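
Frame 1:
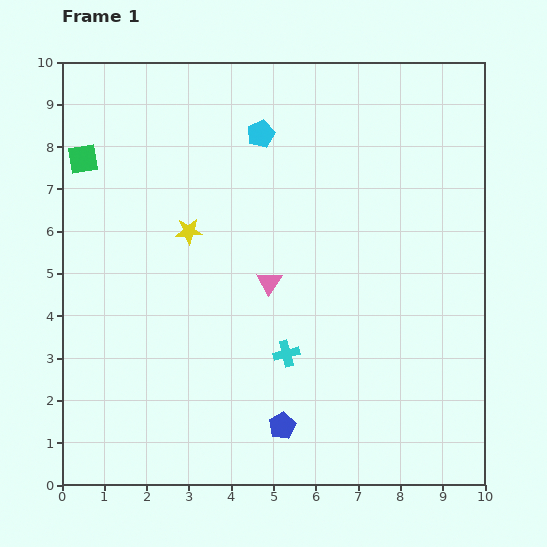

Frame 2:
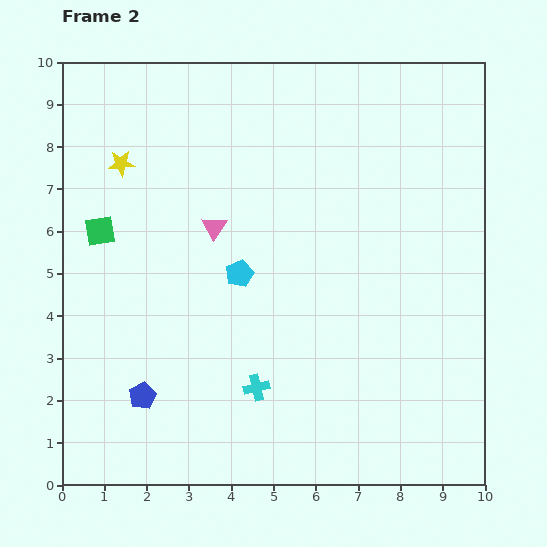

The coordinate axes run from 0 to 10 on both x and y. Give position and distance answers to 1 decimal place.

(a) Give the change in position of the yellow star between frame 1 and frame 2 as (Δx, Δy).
(-1.6, 1.6)

The yellow star was at (3.0, 6.0) in frame 1 and (1.4, 7.6) in frame 2.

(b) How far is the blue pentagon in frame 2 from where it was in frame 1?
3.4

The blue pentagon moved from (5.2, 1.4) to (1.9, 2.1), a distance of √(3.3² + 0.7²) ≈ 3.4.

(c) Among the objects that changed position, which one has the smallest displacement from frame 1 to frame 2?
the cyan cross

(moved 1.1)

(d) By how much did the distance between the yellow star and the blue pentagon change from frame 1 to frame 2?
+0.4

Distance in frame 1: 5.1. Distance in frame 2: 5.5.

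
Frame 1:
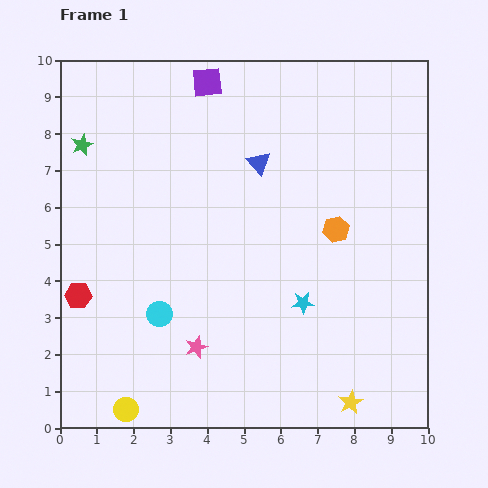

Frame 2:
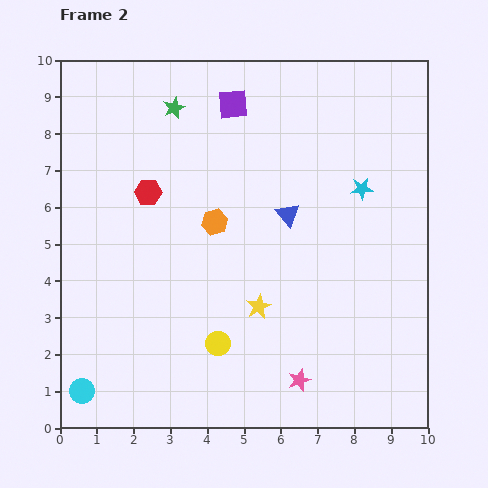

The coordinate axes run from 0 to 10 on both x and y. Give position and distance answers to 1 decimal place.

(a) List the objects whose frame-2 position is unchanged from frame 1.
none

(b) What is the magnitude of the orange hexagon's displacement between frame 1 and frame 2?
3.3

The orange hexagon moved from (7.5, 5.4) to (4.2, 5.6), a distance of √(3.3² + 0.2²) ≈ 3.3.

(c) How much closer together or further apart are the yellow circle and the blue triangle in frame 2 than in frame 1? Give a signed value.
-3.6

Distance in frame 1: 7.6. Distance in frame 2: 4.0.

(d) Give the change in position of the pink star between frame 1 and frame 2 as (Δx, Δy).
(2.8, -0.9)

The pink star was at (3.7, 2.2) in frame 1 and (6.5, 1.3) in frame 2.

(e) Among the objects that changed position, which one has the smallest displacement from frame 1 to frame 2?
the purple square

(moved 0.9)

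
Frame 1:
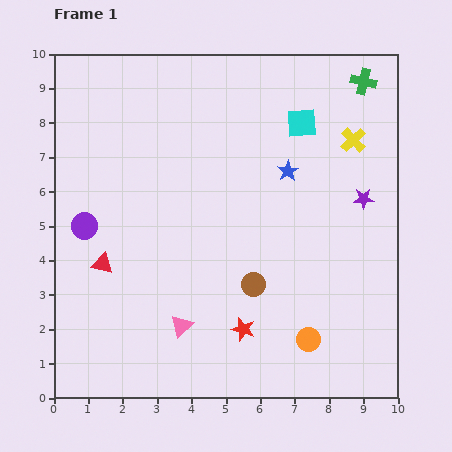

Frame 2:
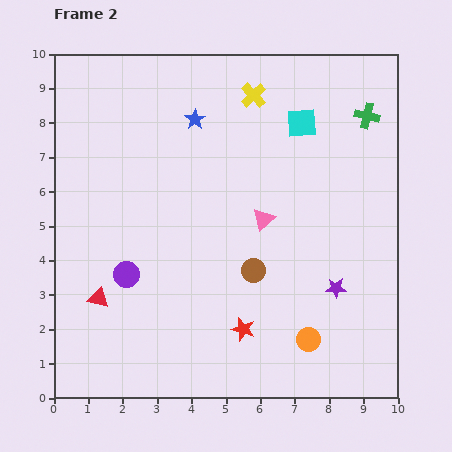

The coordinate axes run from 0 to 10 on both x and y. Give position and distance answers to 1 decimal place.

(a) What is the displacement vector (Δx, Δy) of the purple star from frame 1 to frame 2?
(-0.8, -2.6)

The purple star was at (9.0, 5.8) in frame 1 and (8.2, 3.2) in frame 2.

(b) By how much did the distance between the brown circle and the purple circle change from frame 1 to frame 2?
-1.5

Distance in frame 1: 5.2. Distance in frame 2: 3.7.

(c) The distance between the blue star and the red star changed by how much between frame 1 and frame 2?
+1.5

Distance in frame 1: 4.8. Distance in frame 2: 6.3.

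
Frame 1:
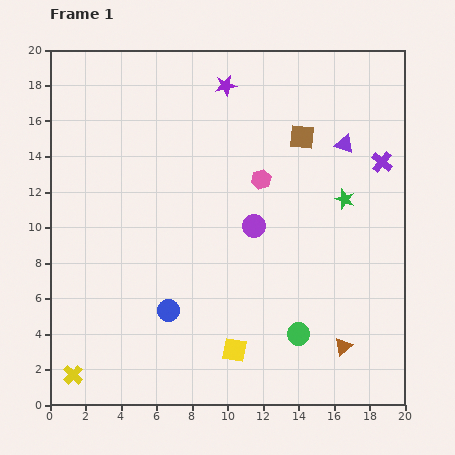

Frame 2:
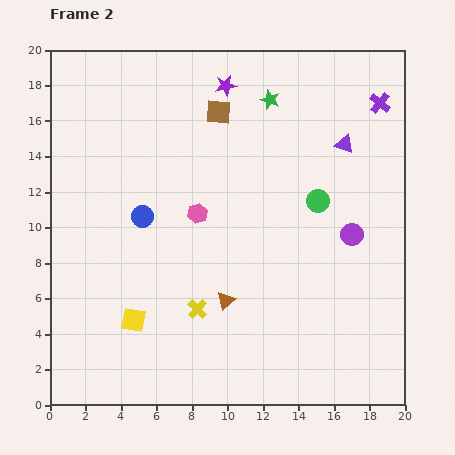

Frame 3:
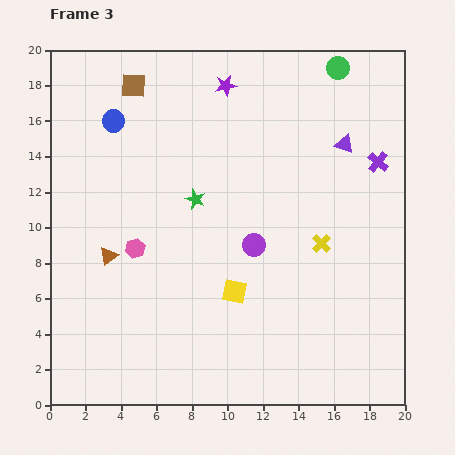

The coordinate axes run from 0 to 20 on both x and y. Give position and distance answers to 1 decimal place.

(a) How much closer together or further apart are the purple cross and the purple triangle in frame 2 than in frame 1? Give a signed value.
+0.7

Distance in frame 1: 2.3. Distance in frame 2: 3.0.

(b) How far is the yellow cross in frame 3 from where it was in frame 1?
15.8

The yellow cross moved from (1.3, 1.7) to (15.3, 9.1), a distance of √(14.0² + 7.4²) ≈ 15.8.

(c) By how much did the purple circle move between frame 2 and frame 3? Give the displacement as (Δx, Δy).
(-5.5, -0.6)

The purple circle was at (17.0, 9.6) in frame 2 and (11.5, 9.0) in frame 3.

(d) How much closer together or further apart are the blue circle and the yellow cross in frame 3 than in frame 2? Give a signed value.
+7.5

Distance in frame 2: 6.1. Distance in frame 3: 13.6.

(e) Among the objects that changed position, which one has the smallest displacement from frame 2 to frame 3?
the purple cross

(moved 3.3)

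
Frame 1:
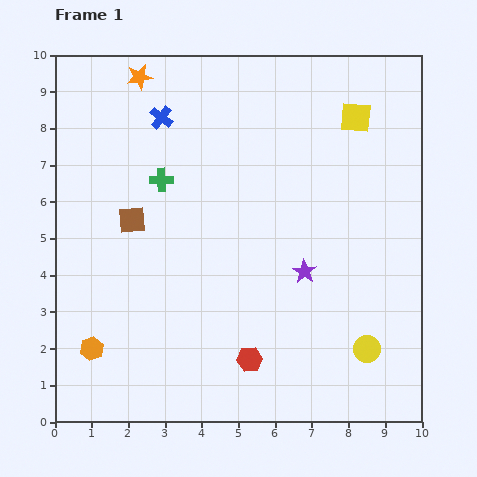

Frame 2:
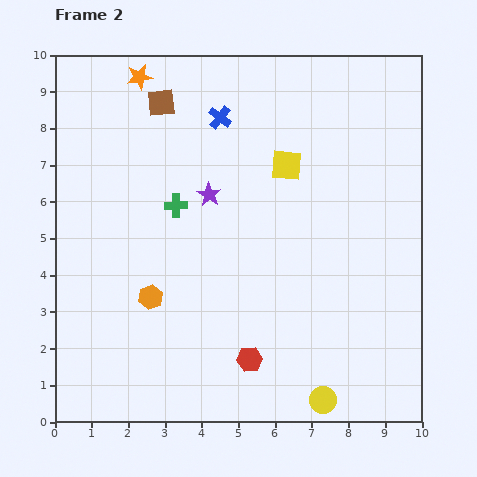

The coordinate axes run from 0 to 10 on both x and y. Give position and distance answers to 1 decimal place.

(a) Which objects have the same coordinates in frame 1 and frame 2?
the red hexagon, the orange star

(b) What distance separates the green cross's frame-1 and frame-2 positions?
0.8

The green cross moved from (2.9, 6.6) to (3.3, 5.9), a distance of √(0.4² + 0.7²) ≈ 0.8.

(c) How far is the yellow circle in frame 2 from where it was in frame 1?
1.8

The yellow circle moved from (8.5, 2.0) to (7.3, 0.6), a distance of √(1.2² + 1.4²) ≈ 1.8.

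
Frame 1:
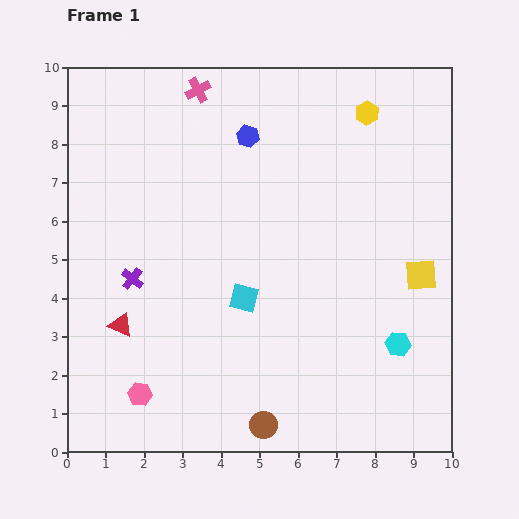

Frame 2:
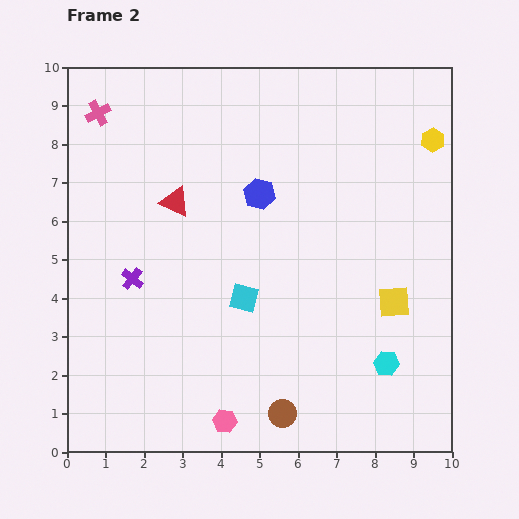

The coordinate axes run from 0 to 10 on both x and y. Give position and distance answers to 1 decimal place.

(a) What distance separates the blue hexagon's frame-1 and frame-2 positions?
1.5

The blue hexagon moved from (4.7, 8.2) to (5.0, 6.7), a distance of √(0.3² + 1.5²) ≈ 1.5.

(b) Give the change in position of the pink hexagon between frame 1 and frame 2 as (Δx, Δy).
(2.2, -0.7)

The pink hexagon was at (1.9, 1.5) in frame 1 and (4.1, 0.8) in frame 2.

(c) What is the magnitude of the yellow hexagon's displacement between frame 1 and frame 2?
1.8

The yellow hexagon moved from (7.8, 8.8) to (9.5, 8.1), a distance of √(1.7² + 0.7²) ≈ 1.8.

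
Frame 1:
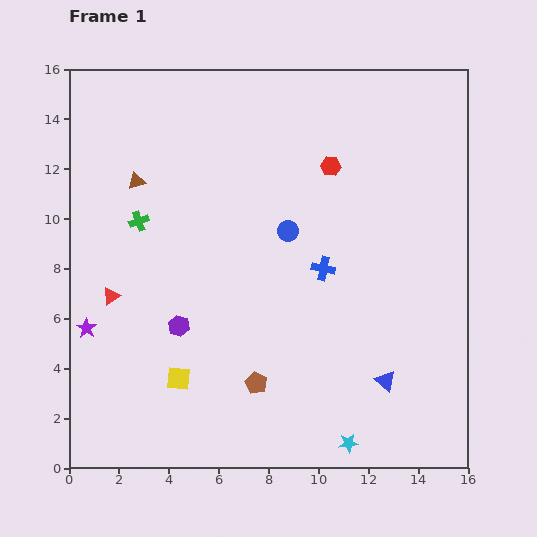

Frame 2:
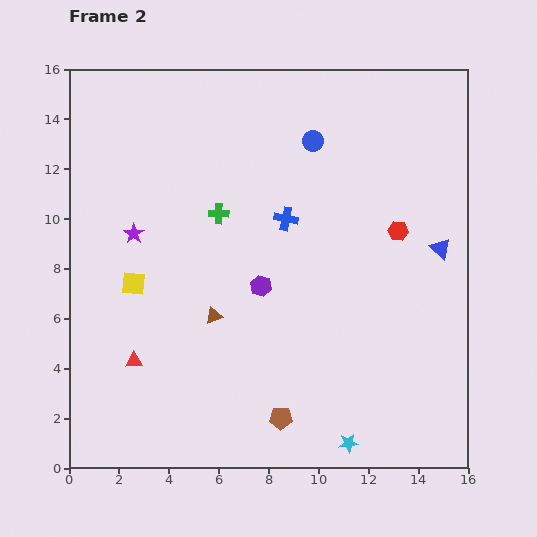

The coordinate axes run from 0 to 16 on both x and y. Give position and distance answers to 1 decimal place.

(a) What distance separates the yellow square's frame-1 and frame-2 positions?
4.2

The yellow square moved from (4.4, 3.6) to (2.6, 7.4), a distance of √(1.8² + 3.8²) ≈ 4.2.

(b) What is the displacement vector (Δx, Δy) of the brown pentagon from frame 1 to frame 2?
(1.0, -1.4)

The brown pentagon was at (7.5, 3.4) in frame 1 and (8.5, 2.0) in frame 2.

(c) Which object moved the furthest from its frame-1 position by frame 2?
the brown triangle

(moved 6.2; next 5.7)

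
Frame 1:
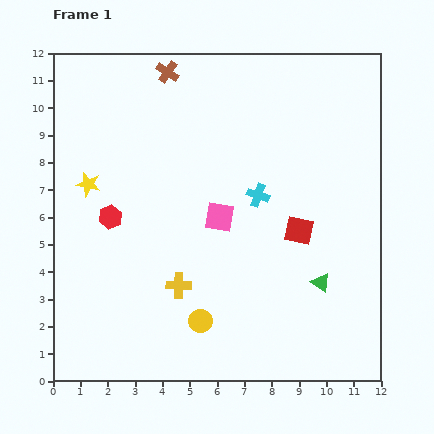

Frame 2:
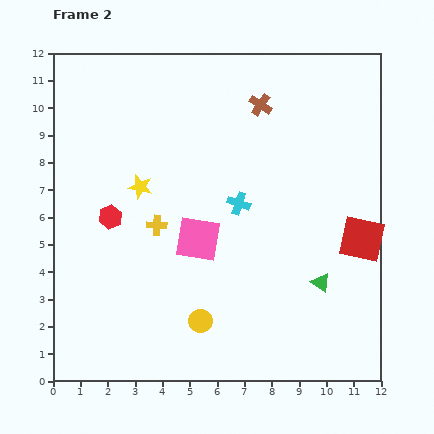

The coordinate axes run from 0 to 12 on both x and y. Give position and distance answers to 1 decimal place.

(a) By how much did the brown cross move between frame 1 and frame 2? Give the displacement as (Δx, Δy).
(3.4, -1.2)

The brown cross was at (4.2, 11.3) in frame 1 and (7.6, 10.1) in frame 2.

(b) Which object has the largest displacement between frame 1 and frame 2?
the brown cross

(moved 3.6; next 2.3)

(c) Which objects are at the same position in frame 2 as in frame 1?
the red hexagon, the green triangle, the yellow circle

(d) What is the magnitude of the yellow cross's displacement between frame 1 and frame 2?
2.3

The yellow cross moved from (4.6, 3.5) to (3.8, 5.7), a distance of √(0.8² + 2.2²) ≈ 2.3.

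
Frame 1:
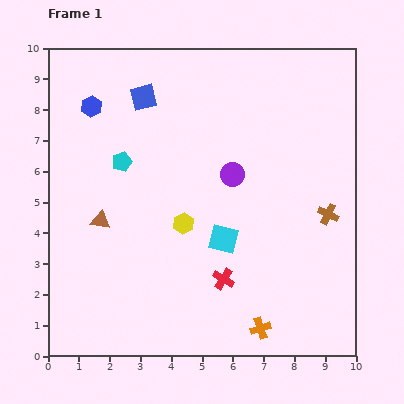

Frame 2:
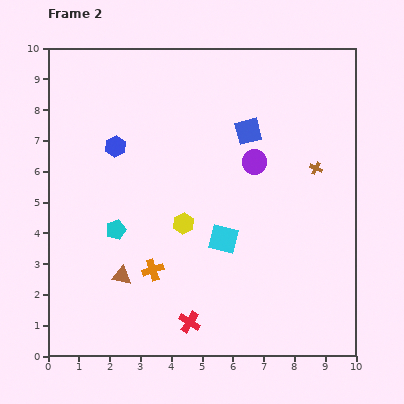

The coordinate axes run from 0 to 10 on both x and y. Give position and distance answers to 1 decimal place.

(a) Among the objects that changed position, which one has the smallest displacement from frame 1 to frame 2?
the purple circle

(moved 0.8)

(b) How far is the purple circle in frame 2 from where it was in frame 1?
0.8

The purple circle moved from (6.0, 5.9) to (6.7, 6.3), a distance of √(0.7² + 0.4²) ≈ 0.8.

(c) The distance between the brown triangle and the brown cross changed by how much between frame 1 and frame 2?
-0.2

Distance in frame 1: 7.4. Distance in frame 2: 7.2.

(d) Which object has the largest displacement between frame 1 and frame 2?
the orange cross

(moved 4.0; next 3.6)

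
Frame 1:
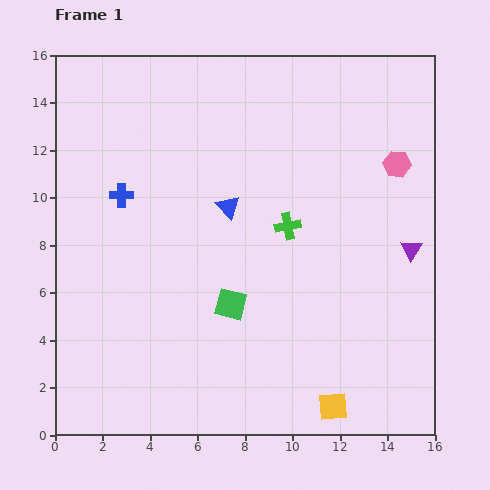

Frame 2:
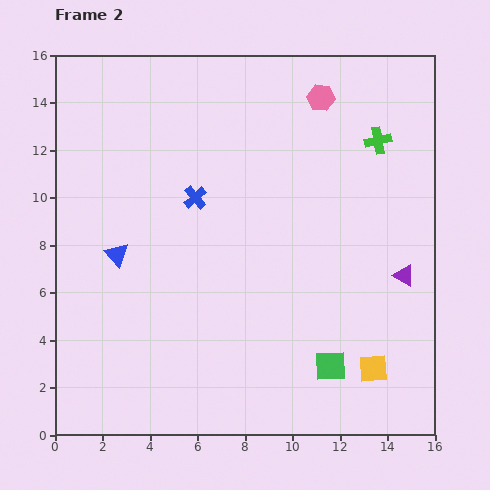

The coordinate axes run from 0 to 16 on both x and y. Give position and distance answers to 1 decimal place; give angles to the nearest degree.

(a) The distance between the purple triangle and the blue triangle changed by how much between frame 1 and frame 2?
+4.2

Distance in frame 1: 7.9. Distance in frame 2: 12.1.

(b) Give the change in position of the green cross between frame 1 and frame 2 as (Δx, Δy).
(3.8, 3.6)

The green cross was at (9.8, 8.8) in frame 1 and (13.6, 12.4) in frame 2.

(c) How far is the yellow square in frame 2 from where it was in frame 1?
2.3

The yellow square moved from (11.7, 1.2) to (13.4, 2.8), a distance of √(1.7² + 1.6²) ≈ 2.3.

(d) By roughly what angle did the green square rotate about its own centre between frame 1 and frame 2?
15° counter-clockwise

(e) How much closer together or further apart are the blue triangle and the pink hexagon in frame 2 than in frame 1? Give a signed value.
+3.5

Distance in frame 1: 7.3. Distance in frame 2: 10.8.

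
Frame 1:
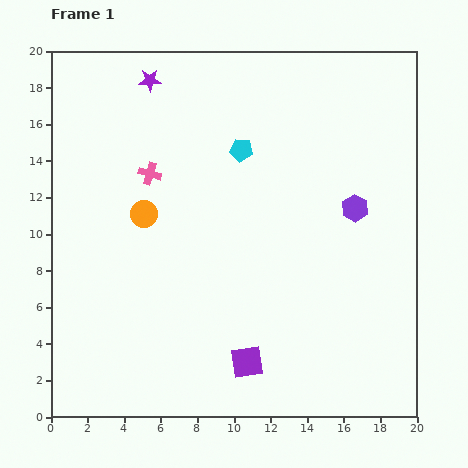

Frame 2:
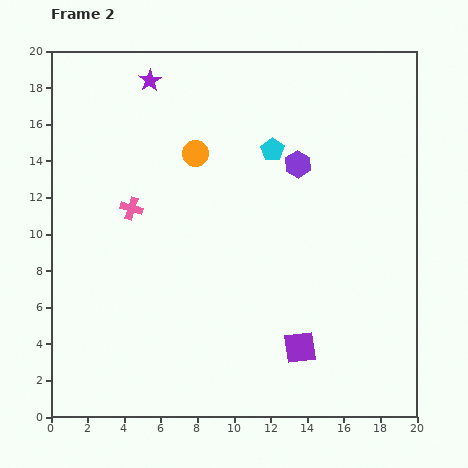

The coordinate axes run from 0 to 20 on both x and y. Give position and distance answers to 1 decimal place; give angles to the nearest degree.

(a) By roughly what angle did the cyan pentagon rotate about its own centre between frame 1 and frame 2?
28° clockwise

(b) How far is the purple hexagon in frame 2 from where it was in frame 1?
3.9

The purple hexagon moved from (16.6, 11.4) to (13.5, 13.8), a distance of √(3.1² + 2.4²) ≈ 3.9.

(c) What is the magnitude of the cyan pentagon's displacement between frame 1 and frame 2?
1.7

The cyan pentagon moved from (10.4, 14.6) to (12.1, 14.6), a distance of √(1.7² + 0.0²) ≈ 1.7.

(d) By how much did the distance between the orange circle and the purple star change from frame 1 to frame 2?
-2.6

Distance in frame 1: 7.3. Distance in frame 2: 4.7.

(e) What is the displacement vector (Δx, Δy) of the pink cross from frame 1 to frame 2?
(-1.0, -1.9)

The pink cross was at (5.4, 13.3) in frame 1 and (4.4, 11.4) in frame 2.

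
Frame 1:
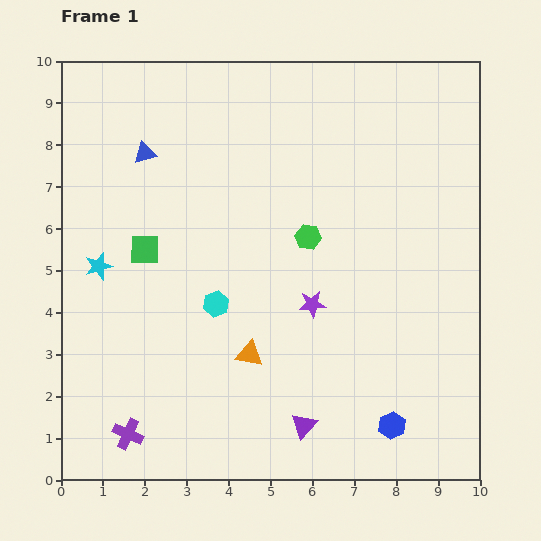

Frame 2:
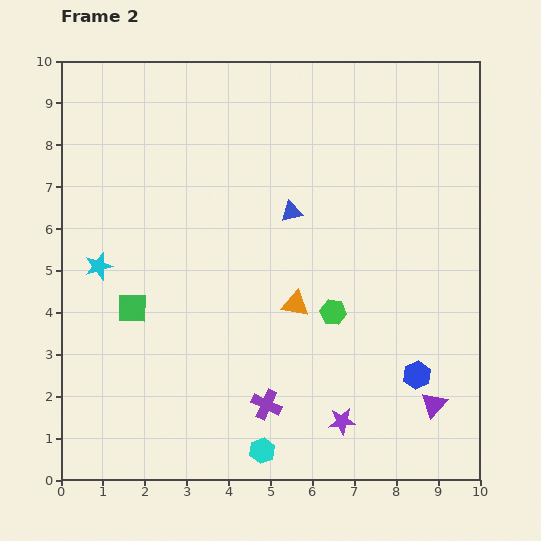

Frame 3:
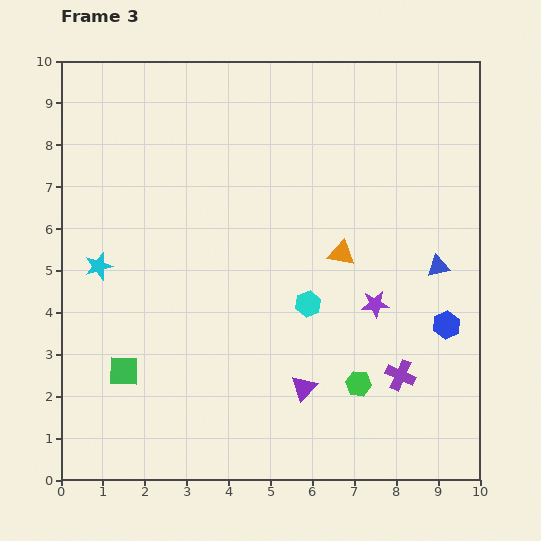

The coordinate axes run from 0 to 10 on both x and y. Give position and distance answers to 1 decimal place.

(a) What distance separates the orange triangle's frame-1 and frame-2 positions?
1.6

The orange triangle moved from (4.5, 3.0) to (5.6, 4.2), a distance of √(1.1² + 1.2²) ≈ 1.6.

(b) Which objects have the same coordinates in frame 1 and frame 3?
the cyan star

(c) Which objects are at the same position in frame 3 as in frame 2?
the cyan star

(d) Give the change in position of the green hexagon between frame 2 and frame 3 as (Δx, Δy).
(0.6, -1.7)

The green hexagon was at (6.5, 4.0) in frame 2 and (7.1, 2.3) in frame 3.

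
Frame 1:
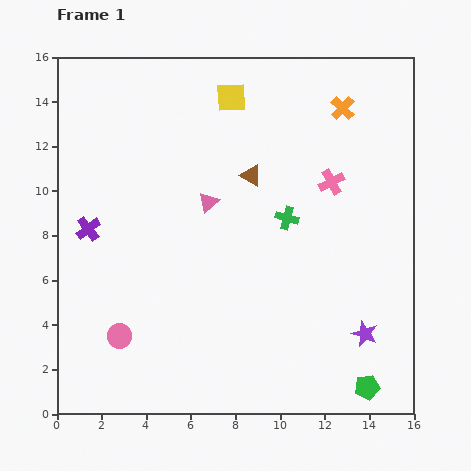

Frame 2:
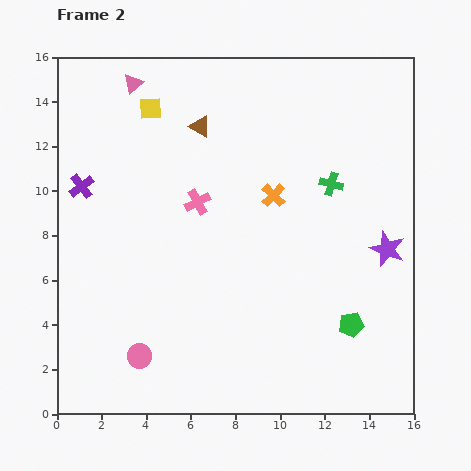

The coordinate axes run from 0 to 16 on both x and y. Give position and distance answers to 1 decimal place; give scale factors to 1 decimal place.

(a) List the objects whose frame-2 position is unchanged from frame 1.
none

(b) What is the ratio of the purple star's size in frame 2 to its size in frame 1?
1.4×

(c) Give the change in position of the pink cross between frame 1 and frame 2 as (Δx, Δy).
(-6.0, -0.9)

The pink cross was at (12.3, 10.4) in frame 1 and (6.3, 9.5) in frame 2.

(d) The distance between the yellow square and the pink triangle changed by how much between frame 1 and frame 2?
-3.4

Distance in frame 1: 4.8. Distance in frame 2: 1.4.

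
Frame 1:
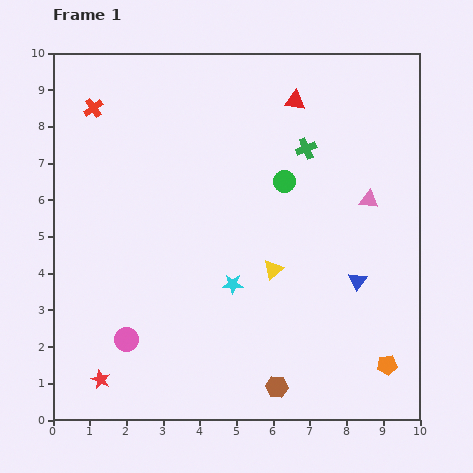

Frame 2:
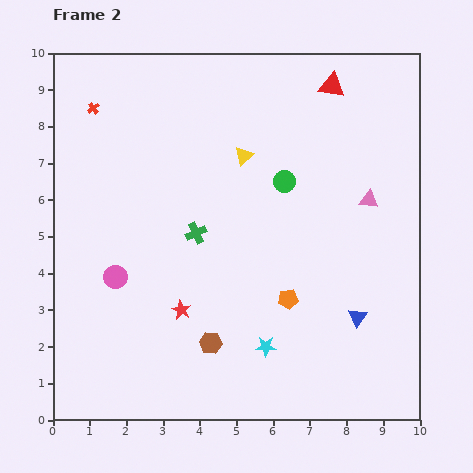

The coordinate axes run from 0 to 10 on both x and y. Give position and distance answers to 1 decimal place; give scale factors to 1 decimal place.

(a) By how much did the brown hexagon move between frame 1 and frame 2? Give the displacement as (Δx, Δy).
(-1.8, 1.2)

The brown hexagon was at (6.1, 0.9) in frame 1 and (4.3, 2.1) in frame 2.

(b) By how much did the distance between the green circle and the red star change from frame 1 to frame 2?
-2.9

Distance in frame 1: 7.4. Distance in frame 2: 4.5.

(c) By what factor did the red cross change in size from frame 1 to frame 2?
0.6×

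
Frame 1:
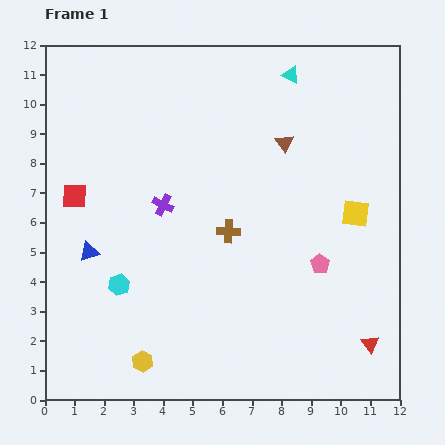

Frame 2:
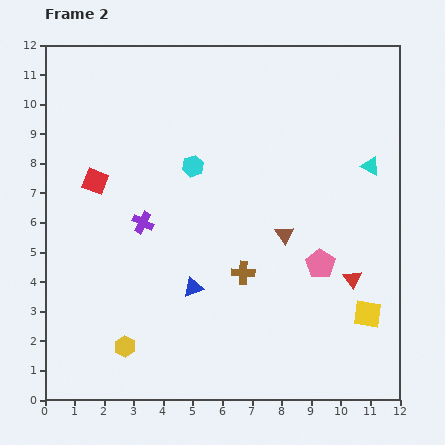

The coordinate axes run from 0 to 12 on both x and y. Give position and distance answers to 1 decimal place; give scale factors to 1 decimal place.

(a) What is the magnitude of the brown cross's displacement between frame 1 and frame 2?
1.5

The brown cross moved from (6.2, 5.7) to (6.7, 4.3), a distance of √(0.5² + 1.4²) ≈ 1.5.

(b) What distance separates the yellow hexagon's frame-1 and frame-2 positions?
0.8

The yellow hexagon moved from (3.3, 1.3) to (2.7, 1.8), a distance of √(0.6² + 0.5²) ≈ 0.8.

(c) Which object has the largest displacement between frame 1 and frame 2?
the cyan hexagon

(moved 4.7; next 4.1)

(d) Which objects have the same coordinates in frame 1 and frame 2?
the pink pentagon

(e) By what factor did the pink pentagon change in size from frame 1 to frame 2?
1.5×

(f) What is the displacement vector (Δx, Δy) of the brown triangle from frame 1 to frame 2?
(0.0, -3.1)

The brown triangle was at (8.1, 8.7) in frame 1 and (8.1, 5.6) in frame 2.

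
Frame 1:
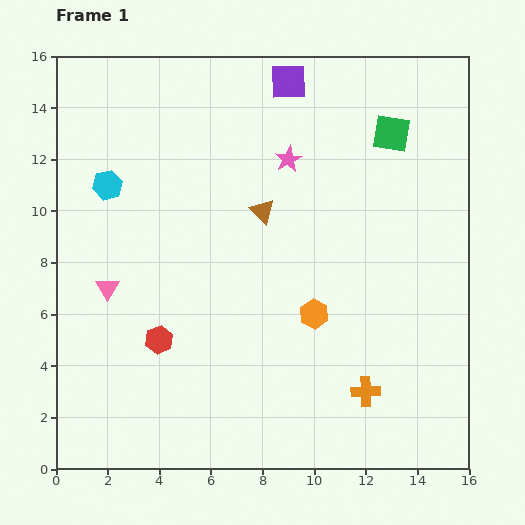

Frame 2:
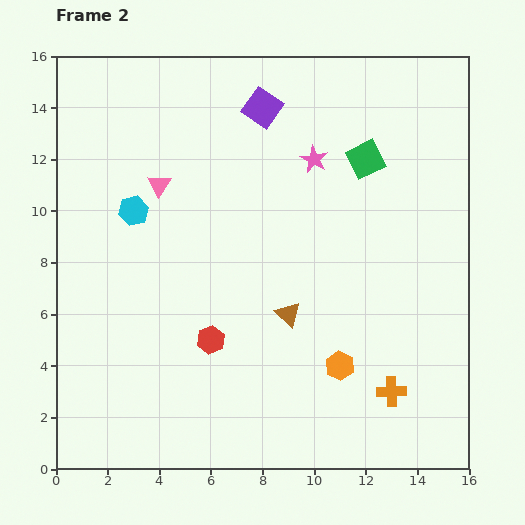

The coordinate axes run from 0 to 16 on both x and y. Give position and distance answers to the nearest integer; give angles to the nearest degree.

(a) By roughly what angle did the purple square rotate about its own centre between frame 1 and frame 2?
36° clockwise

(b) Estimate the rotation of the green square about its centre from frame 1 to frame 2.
35° counter-clockwise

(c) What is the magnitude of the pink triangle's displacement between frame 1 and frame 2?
4

The pink triangle moved from (2, 7) to (4, 11), a distance of √(2² + 4²) ≈ 4.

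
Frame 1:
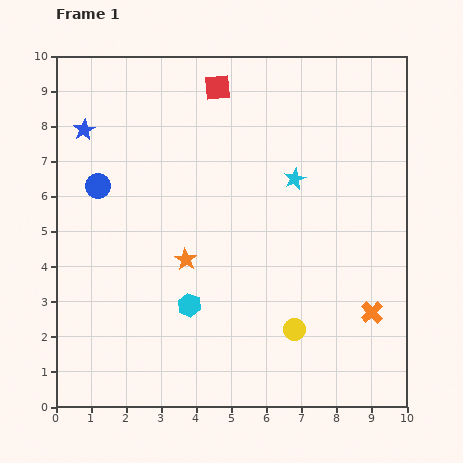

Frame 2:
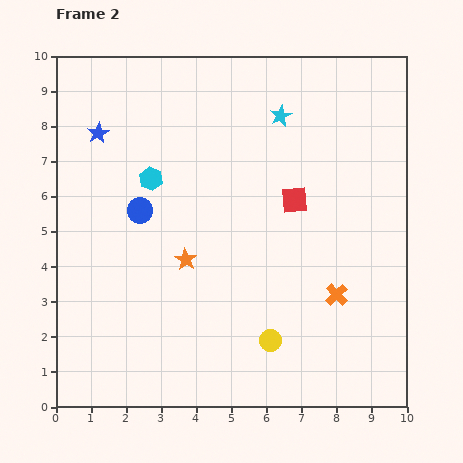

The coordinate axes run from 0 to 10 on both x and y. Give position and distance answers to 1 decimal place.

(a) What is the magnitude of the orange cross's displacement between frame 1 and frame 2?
1.1

The orange cross moved from (9.0, 2.7) to (8.0, 3.2), a distance of √(1.0² + 0.5²) ≈ 1.1.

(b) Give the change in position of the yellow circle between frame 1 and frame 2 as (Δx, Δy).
(-0.7, -0.3)

The yellow circle was at (6.8, 2.2) in frame 1 and (6.1, 1.9) in frame 2.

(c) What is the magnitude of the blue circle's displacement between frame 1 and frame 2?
1.4

The blue circle moved from (1.2, 6.3) to (2.4, 5.6), a distance of √(1.2² + 0.7²) ≈ 1.4.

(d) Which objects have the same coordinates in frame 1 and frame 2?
the orange star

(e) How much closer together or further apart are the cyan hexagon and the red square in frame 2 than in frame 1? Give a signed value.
-2.2

Distance in frame 1: 6.3. Distance in frame 2: 4.1.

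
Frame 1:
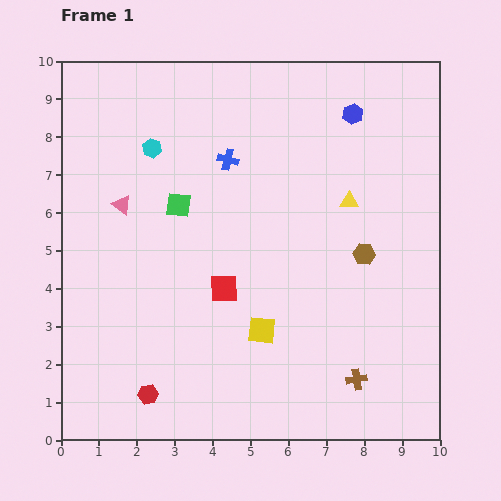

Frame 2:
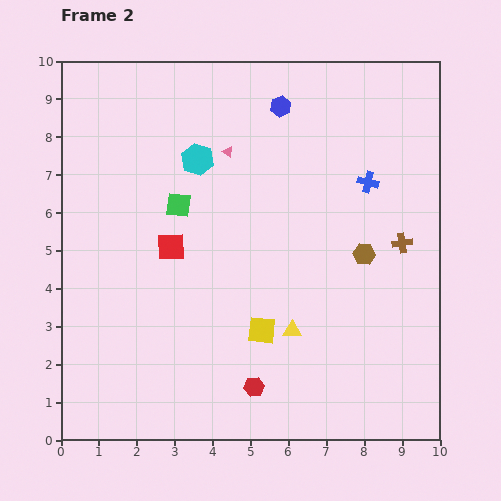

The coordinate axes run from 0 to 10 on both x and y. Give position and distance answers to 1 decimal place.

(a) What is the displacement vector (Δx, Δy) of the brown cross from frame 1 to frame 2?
(1.2, 3.6)

The brown cross was at (7.8, 1.6) in frame 1 and (9.0, 5.2) in frame 2.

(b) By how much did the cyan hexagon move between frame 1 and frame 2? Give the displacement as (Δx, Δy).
(1.2, -0.3)

The cyan hexagon was at (2.4, 7.7) in frame 1 and (3.6, 7.4) in frame 2.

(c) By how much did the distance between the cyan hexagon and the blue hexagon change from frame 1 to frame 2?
-2.8

Distance in frame 1: 5.4. Distance in frame 2: 2.6.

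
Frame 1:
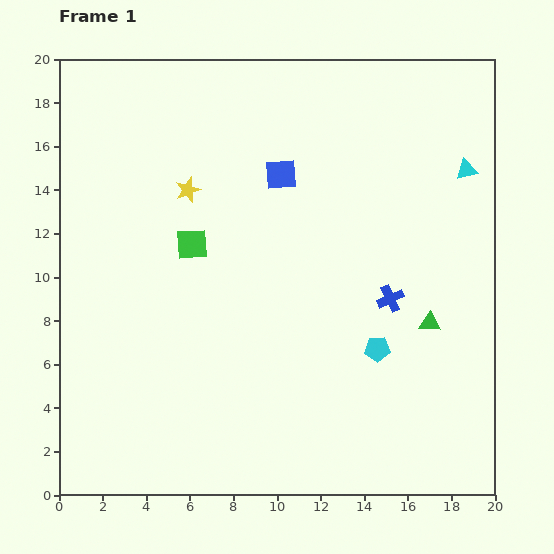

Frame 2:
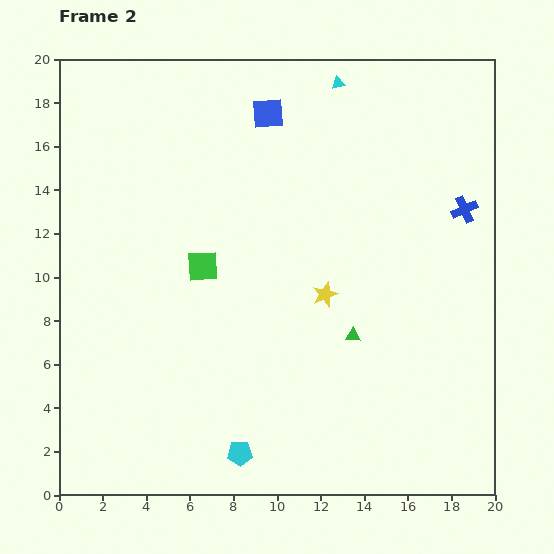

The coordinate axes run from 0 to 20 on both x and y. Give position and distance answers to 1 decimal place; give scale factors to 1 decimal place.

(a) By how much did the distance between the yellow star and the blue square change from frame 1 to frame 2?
+4.3

Distance in frame 1: 4.4. Distance in frame 2: 8.7.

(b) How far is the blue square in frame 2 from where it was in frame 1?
2.9

The blue square moved from (10.2, 14.7) to (9.6, 17.5), a distance of √(0.6² + 2.8²) ≈ 2.9.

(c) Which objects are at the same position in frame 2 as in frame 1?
none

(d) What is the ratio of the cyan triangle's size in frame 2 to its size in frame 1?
0.6×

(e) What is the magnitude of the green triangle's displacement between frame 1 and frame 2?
3.6

The green triangle moved from (17.0, 7.9) to (13.5, 7.3), a distance of √(3.5² + 0.6²) ≈ 3.6.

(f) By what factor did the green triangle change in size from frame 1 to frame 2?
0.7×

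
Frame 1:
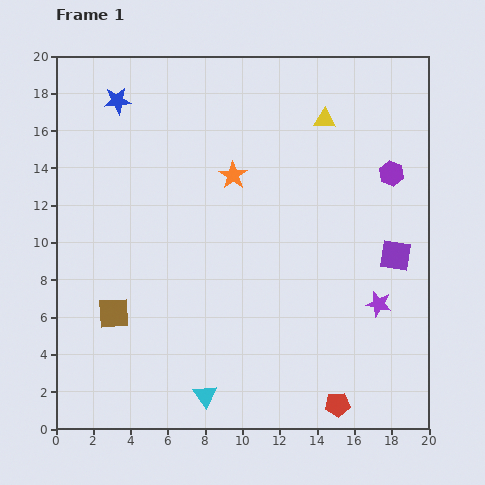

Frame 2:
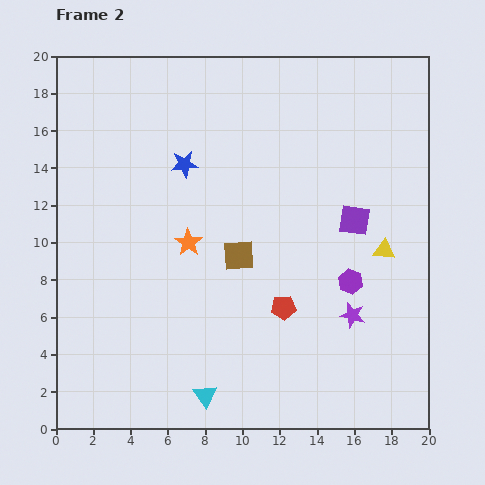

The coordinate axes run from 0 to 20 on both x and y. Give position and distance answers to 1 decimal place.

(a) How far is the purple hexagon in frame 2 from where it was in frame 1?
6.2

The purple hexagon moved from (18.0, 13.7) to (15.8, 7.9), a distance of √(2.2² + 5.8²) ≈ 6.2.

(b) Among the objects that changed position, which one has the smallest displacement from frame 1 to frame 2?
the purple star

(moved 1.5)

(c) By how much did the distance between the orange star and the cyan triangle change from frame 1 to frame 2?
-3.7

Distance in frame 1: 11.9. Distance in frame 2: 8.2.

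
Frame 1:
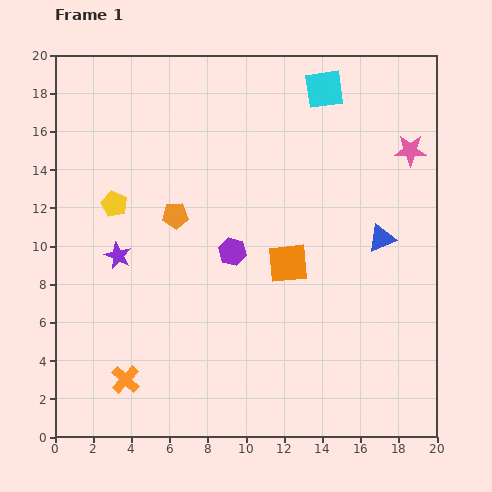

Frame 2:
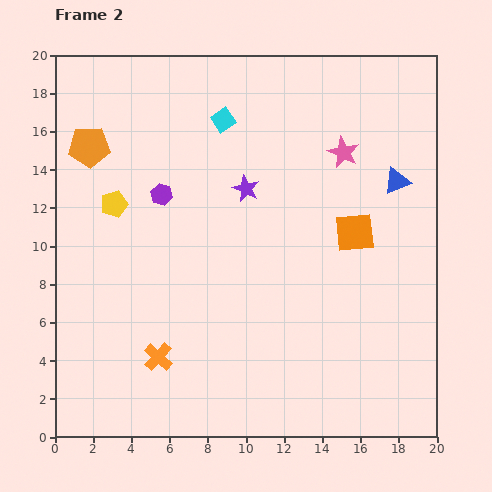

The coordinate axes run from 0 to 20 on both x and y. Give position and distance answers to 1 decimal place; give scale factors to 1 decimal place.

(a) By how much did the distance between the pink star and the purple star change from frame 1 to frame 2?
-10.9

Distance in frame 1: 16.3. Distance in frame 2: 5.4.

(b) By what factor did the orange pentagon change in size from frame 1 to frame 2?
1.6×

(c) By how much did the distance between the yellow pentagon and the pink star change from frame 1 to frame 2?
-3.5

Distance in frame 1: 15.8. Distance in frame 2: 12.3.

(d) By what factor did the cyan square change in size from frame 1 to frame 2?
0.6×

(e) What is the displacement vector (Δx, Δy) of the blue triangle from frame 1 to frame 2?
(0.8, 3.0)

The blue triangle was at (17.1, 10.4) in frame 1 and (17.9, 13.4) in frame 2.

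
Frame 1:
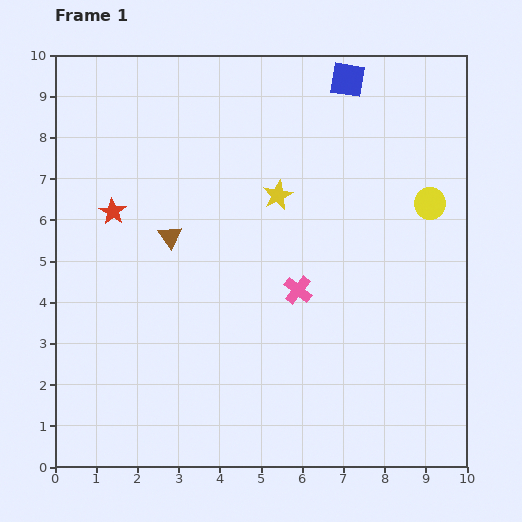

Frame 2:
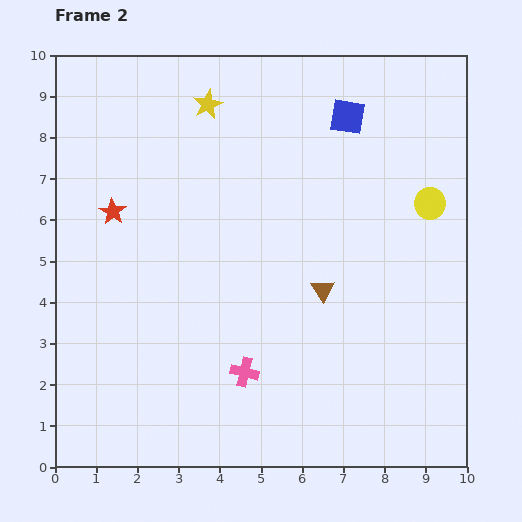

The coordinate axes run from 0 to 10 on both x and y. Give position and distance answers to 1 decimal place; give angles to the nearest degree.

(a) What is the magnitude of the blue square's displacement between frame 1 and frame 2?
0.9

The blue square moved from (7.1, 9.4) to (7.1, 8.5), a distance of √(0.0² + 0.9²) ≈ 0.9.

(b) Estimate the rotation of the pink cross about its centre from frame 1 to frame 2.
25° counter-clockwise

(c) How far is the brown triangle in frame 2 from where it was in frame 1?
3.9

The brown triangle moved from (2.8, 5.6) to (6.5, 4.3), a distance of √(3.7² + 1.3²) ≈ 3.9.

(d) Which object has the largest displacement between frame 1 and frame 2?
the brown triangle

(moved 3.9; next 2.8)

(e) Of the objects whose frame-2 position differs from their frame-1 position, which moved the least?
the blue square

(moved 0.9)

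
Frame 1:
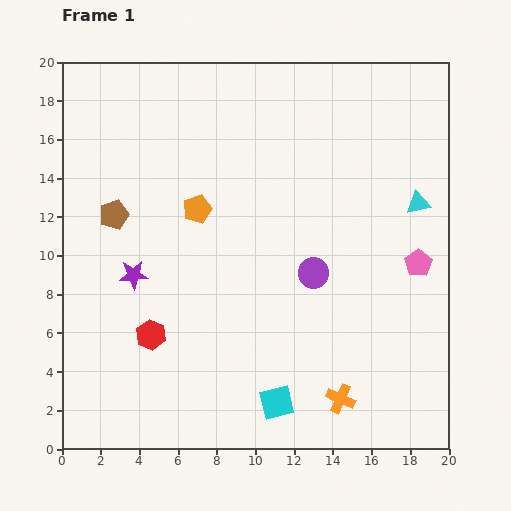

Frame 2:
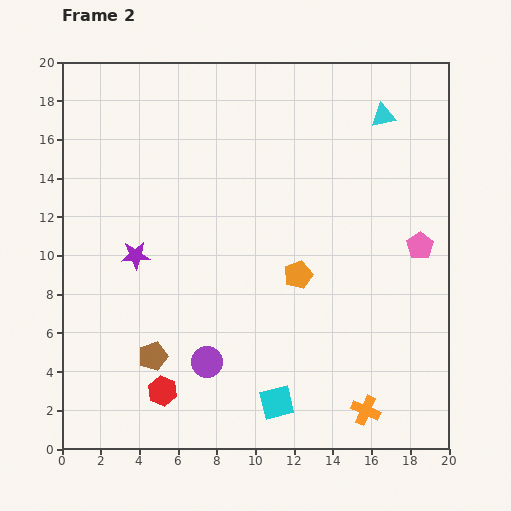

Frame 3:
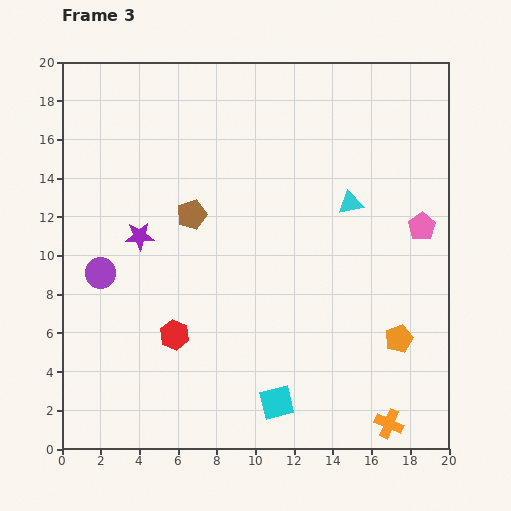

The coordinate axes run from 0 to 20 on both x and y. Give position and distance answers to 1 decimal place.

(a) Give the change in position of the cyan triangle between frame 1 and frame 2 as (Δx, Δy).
(-1.8, 4.5)

The cyan triangle was at (18.4, 12.7) in frame 1 and (16.6, 17.2) in frame 2.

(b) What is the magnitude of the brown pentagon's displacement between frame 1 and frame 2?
7.6

The brown pentagon moved from (2.7, 12.1) to (4.7, 4.8), a distance of √(2.0² + 7.3²) ≈ 7.6.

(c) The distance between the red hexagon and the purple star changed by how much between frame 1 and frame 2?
+3.9

Distance in frame 1: 3.2. Distance in frame 2: 7.1.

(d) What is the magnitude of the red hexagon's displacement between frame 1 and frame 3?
1.2

The red hexagon moved from (4.6, 5.9) to (5.8, 5.9), a distance of √(1.2² + 0.0²) ≈ 1.2.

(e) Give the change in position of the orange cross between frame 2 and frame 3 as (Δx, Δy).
(1.2, -0.7)

The orange cross was at (15.7, 2.0) in frame 2 and (16.9, 1.3) in frame 3.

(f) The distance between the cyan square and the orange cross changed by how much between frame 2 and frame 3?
+1.3

Distance in frame 2: 4.6. Distance in frame 3: 5.9.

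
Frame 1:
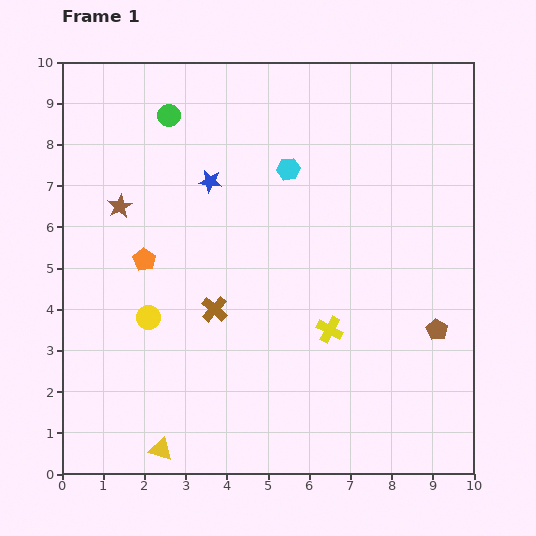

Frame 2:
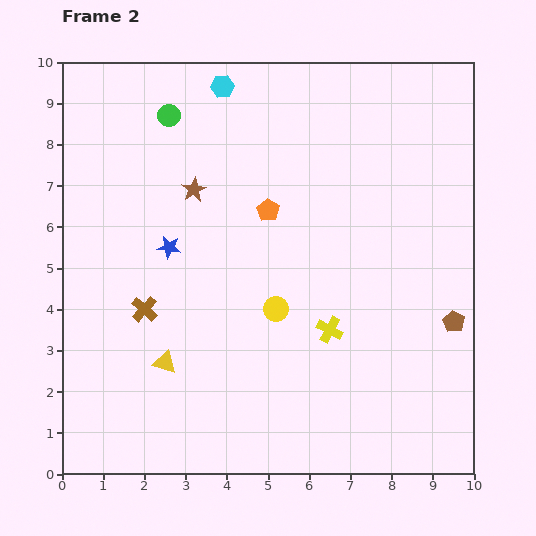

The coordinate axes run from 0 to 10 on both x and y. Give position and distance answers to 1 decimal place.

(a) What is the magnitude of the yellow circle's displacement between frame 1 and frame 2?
3.1

The yellow circle moved from (2.1, 3.8) to (5.2, 4.0), a distance of √(3.1² + 0.2²) ≈ 3.1.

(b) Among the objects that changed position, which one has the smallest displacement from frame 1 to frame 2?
the brown pentagon

(moved 0.4)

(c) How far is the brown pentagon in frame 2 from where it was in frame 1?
0.4

The brown pentagon moved from (9.1, 3.5) to (9.5, 3.7), a distance of √(0.4² + 0.2²) ≈ 0.4.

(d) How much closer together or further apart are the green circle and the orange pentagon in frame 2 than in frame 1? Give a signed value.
-0.3

Distance in frame 1: 3.6. Distance in frame 2: 3.3.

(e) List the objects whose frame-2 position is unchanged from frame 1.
the yellow cross, the green circle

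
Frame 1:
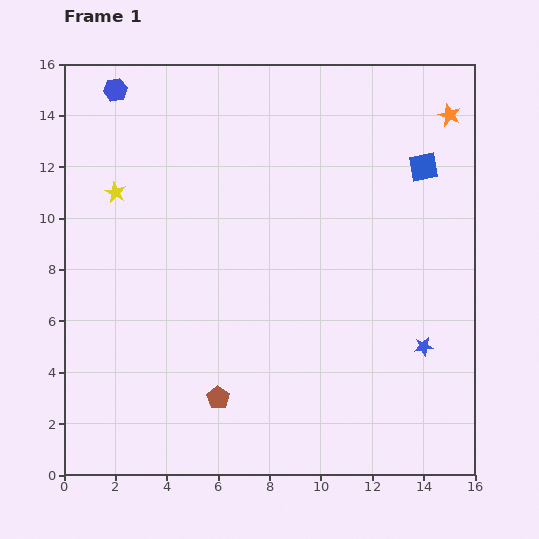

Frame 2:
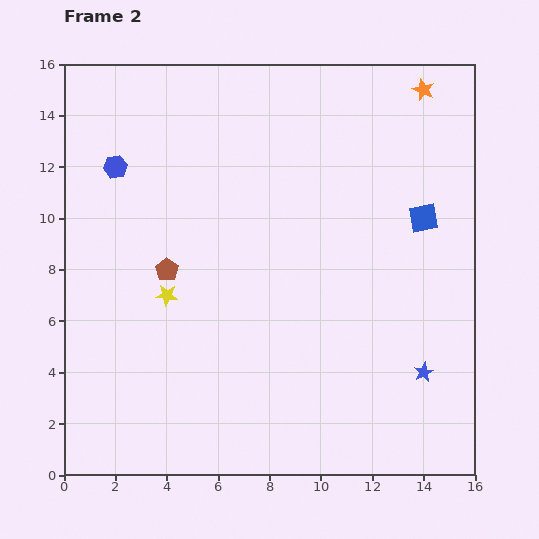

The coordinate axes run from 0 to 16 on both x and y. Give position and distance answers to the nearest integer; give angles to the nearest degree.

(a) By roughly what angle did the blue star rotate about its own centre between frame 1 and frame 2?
19° counter-clockwise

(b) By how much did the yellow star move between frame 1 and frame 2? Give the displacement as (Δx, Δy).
(2, -4)

The yellow star was at (2, 11) in frame 1 and (4, 7) in frame 2.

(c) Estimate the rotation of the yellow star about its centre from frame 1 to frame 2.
20° counter-clockwise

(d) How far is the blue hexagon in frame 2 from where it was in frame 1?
3

The blue hexagon moved from (2, 15) to (2, 12), a distance of √(0² + 3²) ≈ 3.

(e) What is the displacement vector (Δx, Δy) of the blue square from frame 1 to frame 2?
(0, -2)

The blue square was at (14, 12) in frame 1 and (14, 10) in frame 2.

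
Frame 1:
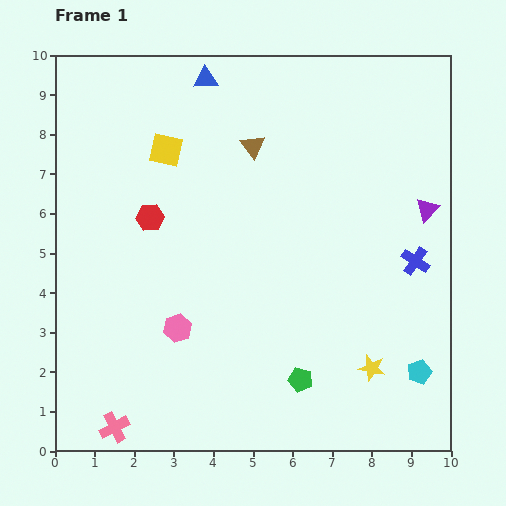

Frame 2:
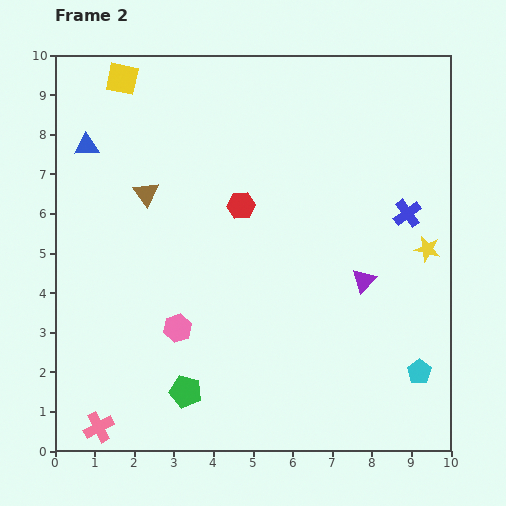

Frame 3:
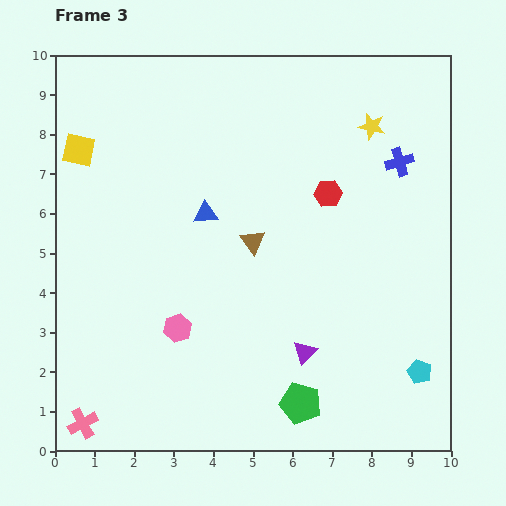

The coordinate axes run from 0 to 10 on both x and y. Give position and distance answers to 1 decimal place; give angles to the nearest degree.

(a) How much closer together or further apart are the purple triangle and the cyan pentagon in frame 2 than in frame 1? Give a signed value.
-1.4

Distance in frame 1: 4.1. Distance in frame 2: 2.7.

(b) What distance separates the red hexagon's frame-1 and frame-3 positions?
4.5

The red hexagon moved from (2.4, 5.9) to (6.9, 6.5), a distance of √(4.5² + 0.6²) ≈ 4.5.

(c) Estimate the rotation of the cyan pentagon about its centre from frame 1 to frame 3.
31° counter-clockwise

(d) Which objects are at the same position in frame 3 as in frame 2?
the pink hexagon, the cyan pentagon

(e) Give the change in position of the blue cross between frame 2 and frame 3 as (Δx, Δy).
(-0.2, 1.3)

The blue cross was at (8.9, 6.0) in frame 2 and (8.7, 7.3) in frame 3.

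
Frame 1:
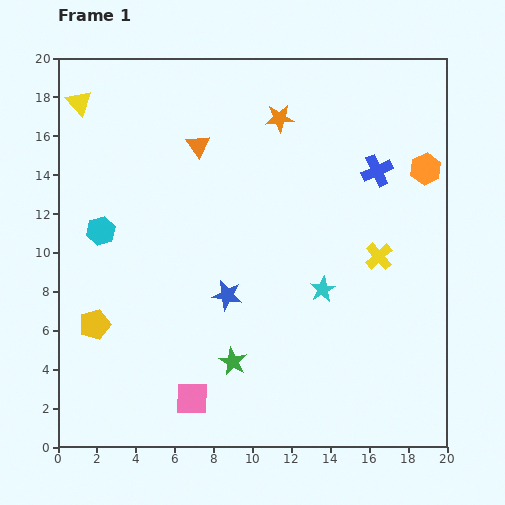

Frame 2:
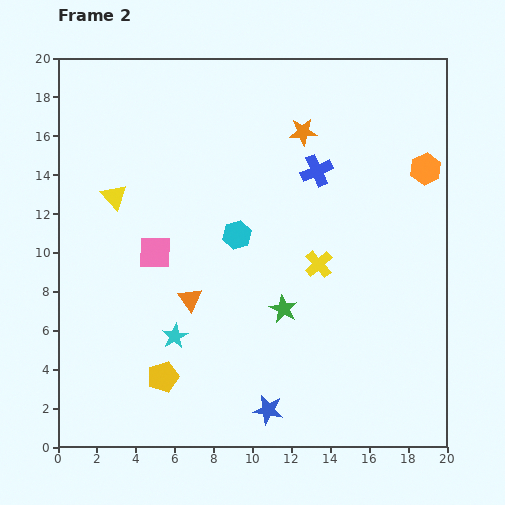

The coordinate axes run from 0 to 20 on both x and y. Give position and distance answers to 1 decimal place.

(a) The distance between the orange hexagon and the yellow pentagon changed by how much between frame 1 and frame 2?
-1.6

Distance in frame 1: 18.8. Distance in frame 2: 17.2.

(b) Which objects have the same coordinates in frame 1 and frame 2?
the orange hexagon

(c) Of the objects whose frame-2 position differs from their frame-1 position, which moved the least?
the orange star

(moved 1.4)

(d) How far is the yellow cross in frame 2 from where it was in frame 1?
3.1

The yellow cross moved from (16.5, 9.8) to (13.4, 9.4), a distance of √(3.1² + 0.4²) ≈ 3.1.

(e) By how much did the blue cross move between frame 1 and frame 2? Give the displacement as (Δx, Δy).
(-3.1, 0.0)

The blue cross was at (16.4, 14.2) in frame 1 and (13.3, 14.2) in frame 2.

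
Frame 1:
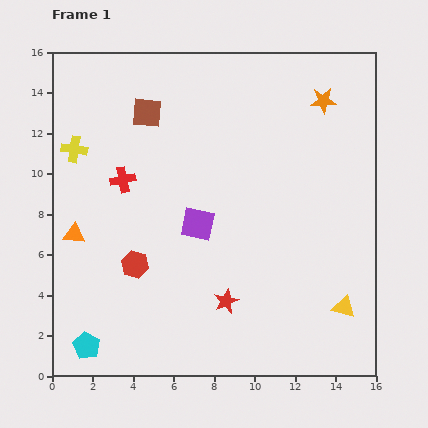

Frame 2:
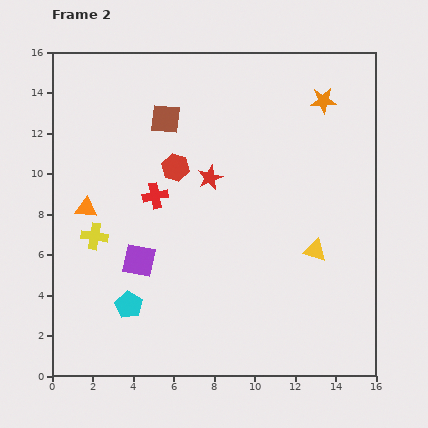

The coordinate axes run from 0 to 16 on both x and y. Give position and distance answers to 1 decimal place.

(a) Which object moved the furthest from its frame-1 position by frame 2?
the red star

(moved 6.2; next 5.2)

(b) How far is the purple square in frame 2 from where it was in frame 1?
3.4

The purple square moved from (7.2, 7.5) to (4.3, 5.7), a distance of √(2.9² + 1.8²) ≈ 3.4.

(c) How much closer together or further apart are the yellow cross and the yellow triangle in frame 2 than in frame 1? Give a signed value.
-4.5

Distance in frame 1: 15.4. Distance in frame 2: 10.9.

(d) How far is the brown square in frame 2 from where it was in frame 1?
0.9

The brown square moved from (4.7, 13.0) to (5.6, 12.7), a distance of √(0.9² + 0.3²) ≈ 0.9.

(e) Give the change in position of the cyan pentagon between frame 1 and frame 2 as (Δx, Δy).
(2.1, 2.0)

The cyan pentagon was at (1.7, 1.5) in frame 1 and (3.8, 3.5) in frame 2.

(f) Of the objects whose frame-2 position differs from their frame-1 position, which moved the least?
the brown square

(moved 0.9)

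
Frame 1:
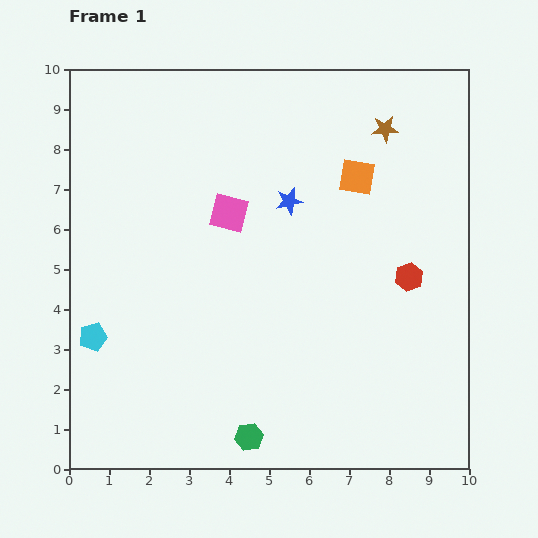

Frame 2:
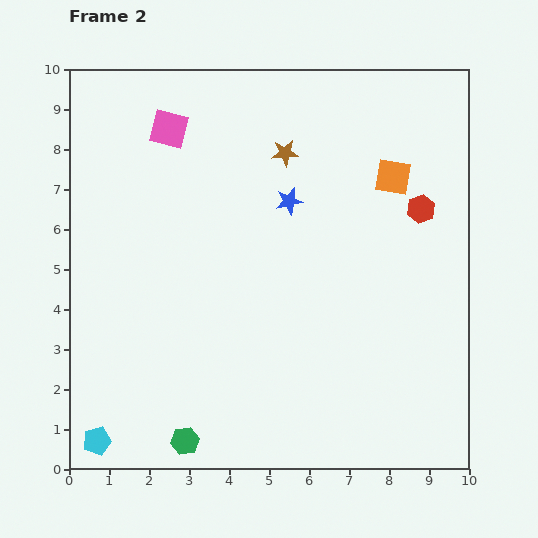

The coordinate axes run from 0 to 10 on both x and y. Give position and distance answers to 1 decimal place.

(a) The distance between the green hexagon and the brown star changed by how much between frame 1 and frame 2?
-0.8

Distance in frame 1: 8.4. Distance in frame 2: 7.6.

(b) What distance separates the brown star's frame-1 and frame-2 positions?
2.6

The brown star moved from (7.9, 8.5) to (5.4, 7.9), a distance of √(2.5² + 0.6²) ≈ 2.6.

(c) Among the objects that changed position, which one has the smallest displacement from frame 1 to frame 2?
the orange square

(moved 0.9)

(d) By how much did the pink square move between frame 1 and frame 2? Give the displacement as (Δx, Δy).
(-1.5, 2.1)

The pink square was at (4.0, 6.4) in frame 1 and (2.5, 8.5) in frame 2.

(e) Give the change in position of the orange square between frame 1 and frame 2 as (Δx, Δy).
(0.9, 0.0)

The orange square was at (7.2, 7.3) in frame 1 and (8.1, 7.3) in frame 2.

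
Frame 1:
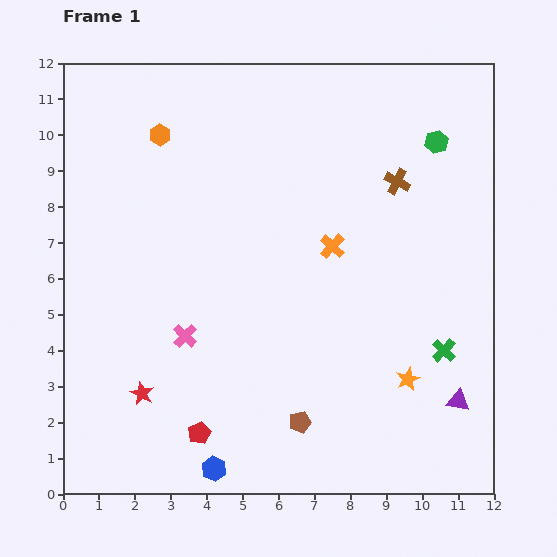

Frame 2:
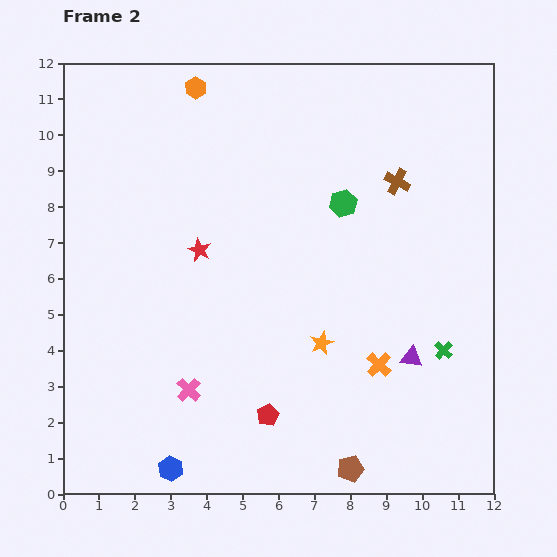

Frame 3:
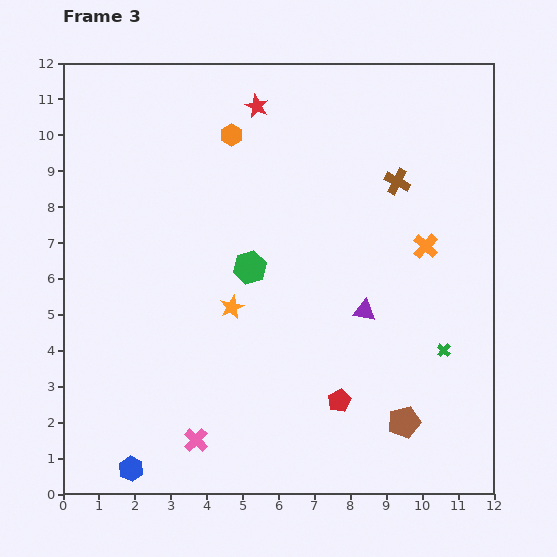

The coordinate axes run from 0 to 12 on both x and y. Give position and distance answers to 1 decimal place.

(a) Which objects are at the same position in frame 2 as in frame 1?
the brown cross, the green cross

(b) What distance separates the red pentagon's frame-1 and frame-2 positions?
2.0

The red pentagon moved from (3.8, 1.7) to (5.7, 2.2), a distance of √(1.9² + 0.5²) ≈ 2.0.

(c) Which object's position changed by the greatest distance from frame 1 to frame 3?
the red star

(moved 8.6; next 6.3)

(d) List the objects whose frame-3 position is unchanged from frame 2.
the brown cross, the green cross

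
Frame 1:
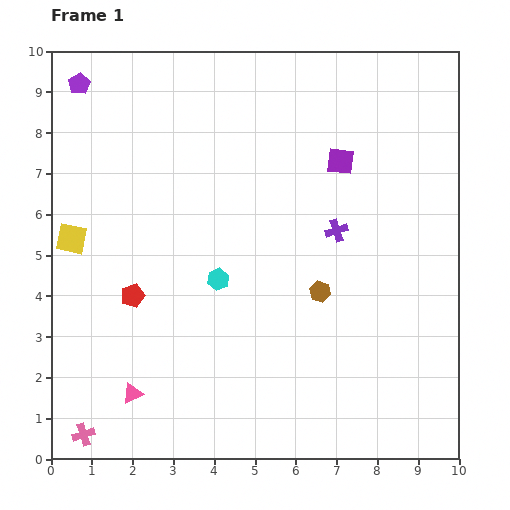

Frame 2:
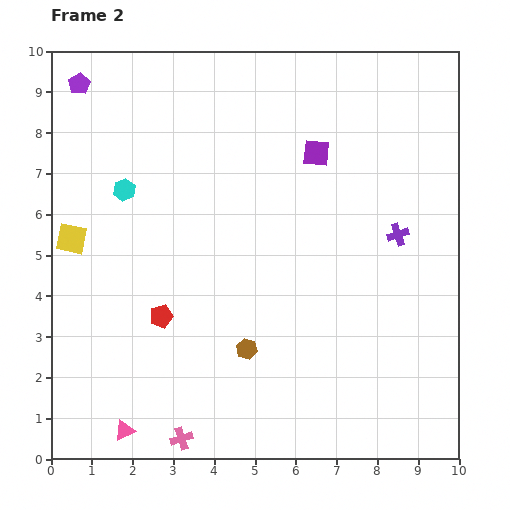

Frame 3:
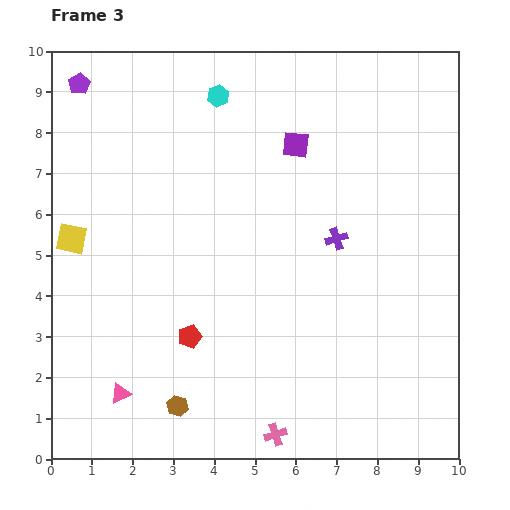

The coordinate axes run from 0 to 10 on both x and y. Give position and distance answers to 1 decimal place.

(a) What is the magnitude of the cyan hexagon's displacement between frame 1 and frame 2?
3.2

The cyan hexagon moved from (4.1, 4.4) to (1.8, 6.6), a distance of √(2.3² + 2.2²) ≈ 3.2.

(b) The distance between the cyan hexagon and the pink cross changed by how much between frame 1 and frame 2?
+1.3

Distance in frame 1: 5.0. Distance in frame 2: 6.3.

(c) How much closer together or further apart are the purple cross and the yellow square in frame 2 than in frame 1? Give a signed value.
+1.5

Distance in frame 1: 6.5. Distance in frame 2: 8.0.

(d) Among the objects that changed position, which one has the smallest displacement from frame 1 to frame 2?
the purple square

(moved 0.6)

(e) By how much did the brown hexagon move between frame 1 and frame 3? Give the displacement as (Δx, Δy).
(-3.5, -2.8)

The brown hexagon was at (6.6, 4.1) in frame 1 and (3.1, 1.3) in frame 3.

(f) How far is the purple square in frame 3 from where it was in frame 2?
0.5

The purple square moved from (6.5, 7.5) to (6.0, 7.7), a distance of √(0.5² + 0.2²) ≈ 0.5.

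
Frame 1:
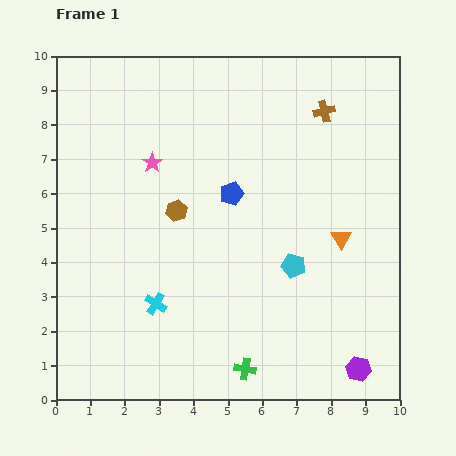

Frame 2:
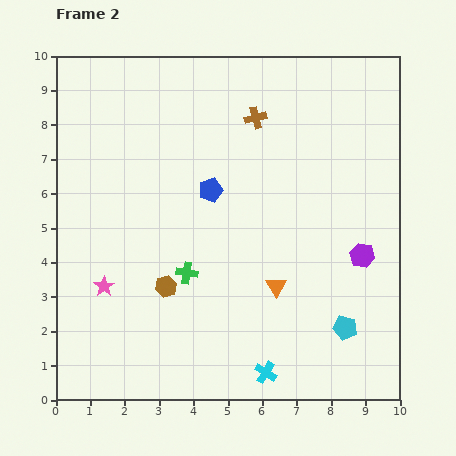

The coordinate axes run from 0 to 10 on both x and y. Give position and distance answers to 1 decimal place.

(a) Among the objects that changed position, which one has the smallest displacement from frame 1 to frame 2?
the blue pentagon

(moved 0.6)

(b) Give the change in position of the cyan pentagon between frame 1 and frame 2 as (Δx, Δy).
(1.5, -1.8)

The cyan pentagon was at (6.9, 3.9) in frame 1 and (8.4, 2.1) in frame 2.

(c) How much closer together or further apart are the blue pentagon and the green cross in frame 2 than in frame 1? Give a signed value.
-2.6

Distance in frame 1: 5.1. Distance in frame 2: 2.5.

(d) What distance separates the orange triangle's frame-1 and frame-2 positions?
2.4

The orange triangle moved from (8.3, 4.7) to (6.4, 3.3), a distance of √(1.9² + 1.4²) ≈ 2.4.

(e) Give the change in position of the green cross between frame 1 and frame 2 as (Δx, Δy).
(-1.7, 2.8)

The green cross was at (5.5, 0.9) in frame 1 and (3.8, 3.7) in frame 2.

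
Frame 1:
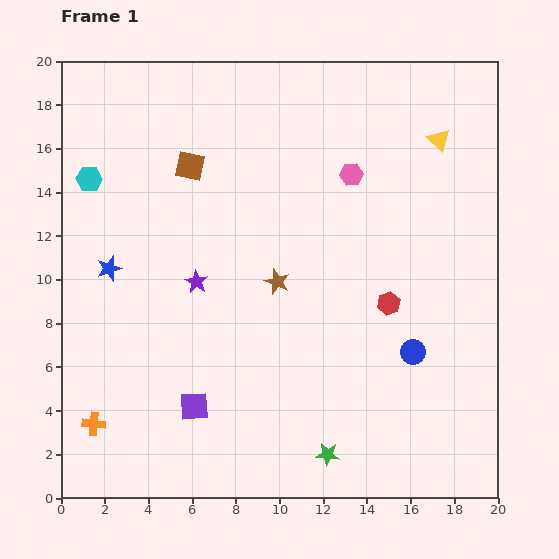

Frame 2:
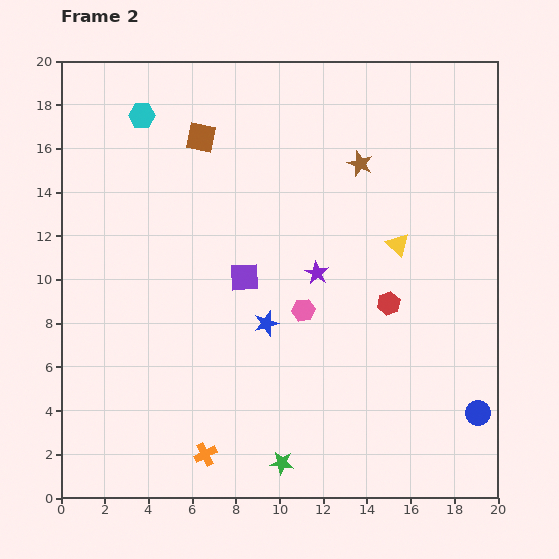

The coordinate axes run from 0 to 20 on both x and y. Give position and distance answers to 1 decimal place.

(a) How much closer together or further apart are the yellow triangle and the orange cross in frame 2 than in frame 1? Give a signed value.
-7.5

Distance in frame 1: 20.5. Distance in frame 2: 13.0.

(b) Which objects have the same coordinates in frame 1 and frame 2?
the red hexagon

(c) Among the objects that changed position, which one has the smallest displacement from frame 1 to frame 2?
the brown square

(moved 1.4)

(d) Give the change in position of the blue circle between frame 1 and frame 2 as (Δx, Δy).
(3.0, -2.8)

The blue circle was at (16.1, 6.7) in frame 1 and (19.1, 3.9) in frame 2.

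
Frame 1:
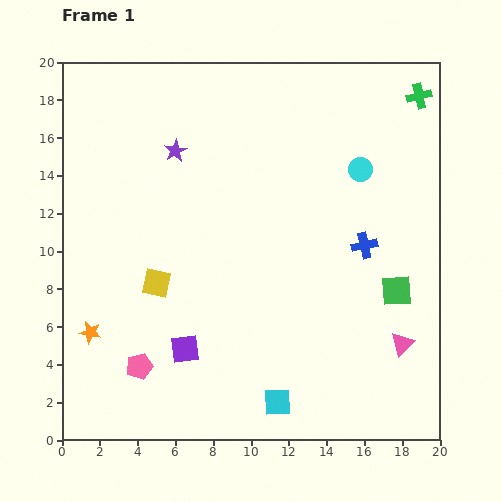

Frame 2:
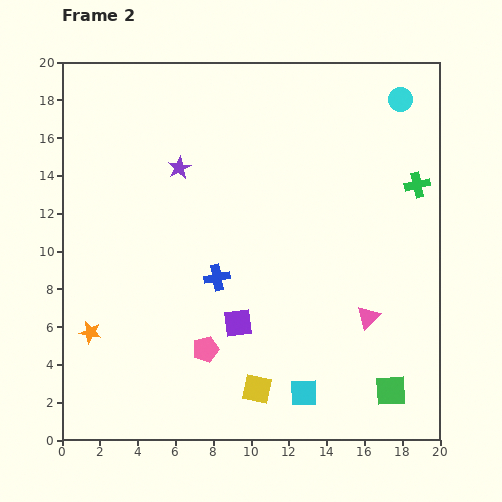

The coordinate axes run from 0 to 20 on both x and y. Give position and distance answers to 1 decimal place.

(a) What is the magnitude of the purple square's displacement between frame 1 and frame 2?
3.1

The purple square moved from (6.5, 4.8) to (9.3, 6.2), a distance of √(2.8² + 1.4²) ≈ 3.1.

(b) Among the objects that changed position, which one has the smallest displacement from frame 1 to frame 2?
the purple star

(moved 0.9)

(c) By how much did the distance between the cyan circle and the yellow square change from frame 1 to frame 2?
+4.7

Distance in frame 1: 12.4. Distance in frame 2: 17.1.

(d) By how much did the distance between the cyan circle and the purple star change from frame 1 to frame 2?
+2.3

Distance in frame 1: 9.9. Distance in frame 2: 12.2.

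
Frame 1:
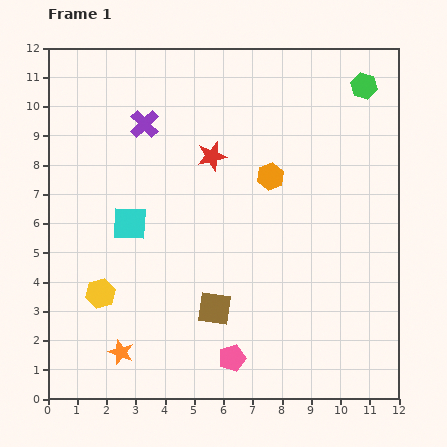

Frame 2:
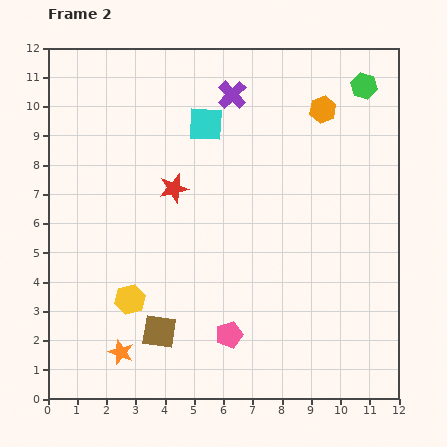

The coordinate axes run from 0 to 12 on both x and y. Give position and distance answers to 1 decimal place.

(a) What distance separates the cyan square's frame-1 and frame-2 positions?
4.3

The cyan square moved from (2.8, 6.0) to (5.4, 9.4), a distance of √(2.6² + 3.4²) ≈ 4.3.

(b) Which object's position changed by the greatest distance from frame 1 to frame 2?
the cyan square

(moved 4.3; next 3.2)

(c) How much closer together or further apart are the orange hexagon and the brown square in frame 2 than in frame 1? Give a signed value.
+4.5

Distance in frame 1: 4.9. Distance in frame 2: 9.4.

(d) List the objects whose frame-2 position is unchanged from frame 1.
the orange star, the green hexagon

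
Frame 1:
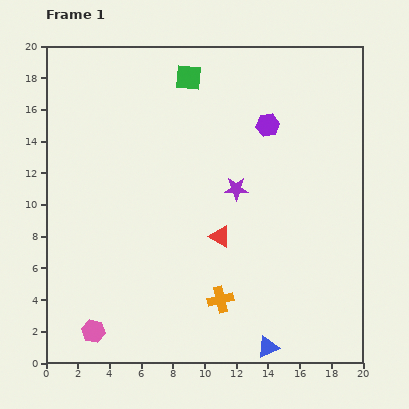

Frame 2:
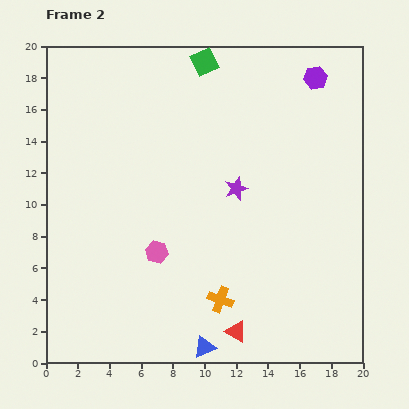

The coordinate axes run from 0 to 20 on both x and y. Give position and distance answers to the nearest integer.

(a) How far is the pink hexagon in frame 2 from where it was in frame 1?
6

The pink hexagon moved from (3, 2) to (7, 7), a distance of √(4² + 5²) ≈ 6.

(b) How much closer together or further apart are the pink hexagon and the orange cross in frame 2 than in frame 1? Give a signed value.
-3

Distance in frame 1: 8. Distance in frame 2: 5.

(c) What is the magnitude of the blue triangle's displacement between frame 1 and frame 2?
4

The blue triangle moved from (14, 1) to (10, 1), a distance of √(4² + 0²) ≈ 4.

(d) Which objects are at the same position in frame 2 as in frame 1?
the orange cross, the purple star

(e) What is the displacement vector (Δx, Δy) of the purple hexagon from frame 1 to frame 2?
(3, 3)

The purple hexagon was at (14, 15) in frame 1 and (17, 18) in frame 2.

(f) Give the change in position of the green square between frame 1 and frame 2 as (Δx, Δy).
(1, 1)

The green square was at (9, 18) in frame 1 and (10, 19) in frame 2.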